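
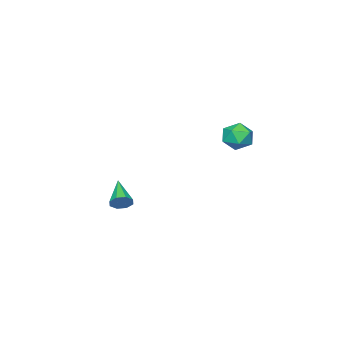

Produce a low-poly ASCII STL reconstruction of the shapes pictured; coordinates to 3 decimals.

solid 
facet normal 0.577 0.656 -0.487
outer loop
vertex -1.405 -2.664 -1.825
vertex -1.792 -2.683 -2.309
vertex -1.749 -2.339 -1.795
endloop
endfacet
facet normal 0.179 0.099 0.979
outer loop
vertex -1.405 -2.664 -1.825
vertex -1.749 -2.339 -1.795
vertex -2.808 -3.837 -1.451
endloop
endfacet
facet normal 0.576 0.656 -0.487
outer loop
vertex -1.749 -2.339 -1.795
vertex -1.792 -2.683 -2.309
vertex -2.119 -2.215 -2.065
endloop
endfacet
facet normal -0.412 0.470 0.780
outer loop
vertex -1.749 -2.339 -1.795
vertex -2.119 -2.215 -2.065
vertex -2.808 -3.837 -1.451
endloop
endfacet
facet normal 0.577 0.656 -0.486
outer loop
vertex -2.119 -2.215 -2.065
vertex -1.792 -2.683 -2.309
vertex -2.297 -2.365 -2.479
endloop
endfacet
facet normal -0.868 0.449 0.211
outer loop
vertex -2.119 -2.215 -2.065
vertex -2.297 -2.365 -2.479
vertex -2.808 -3.837 -1.451
endloop
endfacet
facet normal 0.577 0.654 -0.489
outer loop
vertex -2.297 -2.365 -2.479
vertex -1.792 -2.683 -2.309
vertex -2.18 -2.702 -2.792
endloop
endfacet
facet normal -0.919 0.045 -0.392
outer loop
vertex -2.297 -2.365 -2.479
vertex -2.18 -2.702 -2.792
vertex -2.808 -3.837 -1.451
endloop
endfacet
facet normal 0.576 0.656 -0.488
outer loop
vertex -2.18 -2.702 -2.792
vertex -1.792 -2.683 -2.309
vertex -1.836 -3.027 -2.823
endloop
endfacet
facet normal -0.537 -0.503 -0.677
outer loop
vertex -2.18 -2.702 -2.792
vertex -1.836 -3.027 -2.823
vertex -2.808 -3.837 -1.451
endloop
endfacet
facet normal 0.577 0.655 -0.488
outer loop
vertex -1.836 -3.027 -2.823
vertex -1.792 -2.683 -2.309
vertex -1.466 -3.151 -2.552
endloop
endfacet
facet normal 0.056 -0.877 -0.478
outer loop
vertex -1.836 -3.027 -2.823
vertex -1.466 -3.151 -2.552
vertex -2.808 -3.837 -1.451
endloop
endfacet
facet normal 0.578 0.655 -0.487
outer loop
vertex -1.466 -3.151 -2.552
vertex -1.792 -2.683 -2.309
vertex -1.288 -3.001 -2.139
endloop
endfacet
facet normal 0.511 -0.855 0.090
outer loop
vertex -1.466 -3.151 -2.552
vertex -1.288 -3.001 -2.139
vertex -2.808 -3.837 -1.451
endloop
endfacet
facet normal 0.578 0.655 -0.488
outer loop
vertex -1.288 -3.001 -2.139
vertex -1.792 -2.683 -2.309
vertex -1.405 -2.664 -1.825
endloop
endfacet
facet normal 0.562 -0.451 0.693
outer loop
vertex -1.288 -3.001 -2.139
vertex -1.405 -2.664 -1.825
vertex -2.808 -3.837 -1.451
endloop
endfacet
facet normal -0.527 0.467 0.710
outer loop
vertex -3.164 4.144 3.866
vertex -3.878 3.737 3.604
vertex -3.377 3.382 4.209
endloop
endfacet
facet normal 0.150 0.371 0.917
outer loop
vertex -3.164 4.144 3.866
vertex -3.377 3.382 4.209
vertex -2.556 3.549 4.007
endloop
endfacet
facet normal 0.574 0.691 0.440
outer loop
vertex -3.164 4.144 3.866
vertex -2.556 3.549 4.007
vertex -2.549 4.008 3.277
endloop
endfacet
facet normal 0.160 0.985 -0.061
outer loop
vertex -3.164 4.144 3.866
vertex -2.549 4.008 3.277
vertex -3.366 4.125 3.028
endloop
endfacet
facet normal -0.522 0.846 0.107
outer loop
vertex -3.164 4.144 3.866
vertex -3.366 4.125 3.028
vertex -3.878 3.737 3.604
endloop
endfacet
facet normal 0.288 -0.329 0.899
outer loop
vertex -2.556 3.549 4.007
vertex -3.377 3.382 4.209
vertex -2.894 2.775 3.832
endloop
endfacet
facet normal -0.806 -0.173 0.566
outer loop
vertex -3.377 3.382 4.209
vertex -3.878 3.737 3.604
vertex -3.711 2.892 3.583
endloop
endfacet
facet normal -0.797 0.441 -0.412
outer loop
vertex -3.878 3.737 3.604
vertex -3.366 4.125 3.028
vertex -3.704 3.351 2.853
endloop
endfacet
facet normal 0.303 0.665 -0.682
outer loop
vertex -3.366 4.125 3.028
vertex -2.549 4.008 3.277
vertex -2.883 3.518 2.651
endloop
endfacet
facet normal 0.974 0.189 0.128
outer loop
vertex -2.549 4.008 3.277
vertex -2.556 3.549 4.007
vertex -2.382 3.163 3.256
endloop
endfacet
facet normal -0.160 -0.985 0.061
outer loop
vertex -3.096 2.756 2.994
vertex -2.894 2.775 3.832
vertex -3.711 2.892 3.583
endloop
endfacet
facet normal -0.574 -0.691 -0.440
outer loop
vertex -3.096 2.756 2.994
vertex -3.711 2.892 3.583
vertex -3.704 3.351 2.853
endloop
endfacet
facet normal -0.150 -0.371 -0.917
outer loop
vertex -3.096 2.756 2.994
vertex -3.704 3.351 2.853
vertex -2.883 3.518 2.651
endloop
endfacet
facet normal 0.527 -0.467 -0.710
outer loop
vertex -3.096 2.756 2.994
vertex -2.883 3.518 2.651
vertex -2.382 3.163 3.256
endloop
endfacet
facet normal 0.522 -0.846 -0.107
outer loop
vertex -3.096 2.756 2.994
vertex -2.382 3.163 3.256
vertex -2.894 2.775 3.832
endloop
endfacet
facet normal -0.303 -0.665 0.682
outer loop
vertex -3.711 2.892 3.583
vertex -2.894 2.775 3.832
vertex -3.377 3.382 4.209
endloop
endfacet
facet normal -0.974 -0.189 -0.128
outer loop
vertex -3.704 3.351 2.853
vertex -3.711 2.892 3.583
vertex -3.878 3.737 3.604
endloop
endfacet
facet normal -0.288 0.329 -0.899
outer loop
vertex -2.883 3.518 2.651
vertex -3.704 3.351 2.853
vertex -3.366 4.125 3.028
endloop
endfacet
facet normal 0.806 0.173 -0.566
outer loop
vertex -2.382 3.163 3.256
vertex -2.883 3.518 2.651
vertex -2.549 4.008 3.277
endloop
endfacet
facet normal 0.797 -0.441 0.412
outer loop
vertex -2.894 2.775 3.832
vertex -2.382 3.163 3.256
vertex -2.556 3.549 4.007
endloop
endfacet

endsolid


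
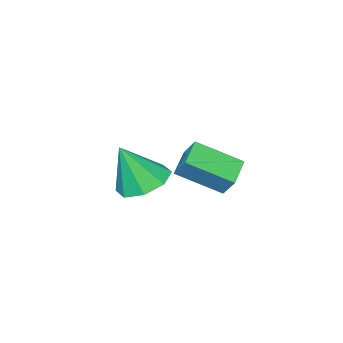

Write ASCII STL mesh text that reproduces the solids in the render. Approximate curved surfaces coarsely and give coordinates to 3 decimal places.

solid 
facet normal -0.579 0.670 -0.464
outer loop
vertex -3.686 3.739 0.183
vertex -2.652 4.298 -0.299
vertex -3.741 3.082 -0.697
endloop
endfacet
facet normal -0.814 -0.440 0.380
outer loop
vertex -2.548 1.702 0.259
vertex -3.686 3.739 0.183
vertex -3.741 3.082 -0.697
endloop
endfacet
facet normal -0.579 0.670 -0.464
outer loop
vertex -3.741 3.082 -0.697
vertex -2.652 4.298 -0.299
vertex -2.707 3.641 -1.179
endloop
endfacet
facet normal -0.050 -0.598 -0.800
outer loop
vertex -2.707 3.641 -1.179
vertex -2.548 1.702 0.259
vertex -3.741 3.082 -0.697
endloop
endfacet
facet normal 0.050 0.598 0.800
outer loop
vertex -3.686 3.739 0.183
vertex -1.459 2.918 0.657
vertex -2.652 4.298 -0.299
endloop
endfacet
facet normal -0.814 -0.440 0.380
outer loop
vertex -2.493 2.359 1.139
vertex -3.686 3.739 0.183
vertex -2.548 1.702 0.259
endloop
endfacet
facet normal 0.050 0.598 0.800
outer loop
vertex -2.493 2.359 1.139
vertex -1.459 2.918 0.657
vertex -3.686 3.739 0.183
endloop
endfacet
facet normal 0.814 0.440 -0.380
outer loop
vertex -2.652 4.298 -0.299
vertex -1.459 2.918 0.657
vertex -2.707 3.641 -1.179
endloop
endfacet
facet normal -0.050 -0.598 -0.800
outer loop
vertex -1.514 2.261 -0.223
vertex -2.548 1.702 0.259
vertex -2.707 3.641 -1.179
endloop
endfacet
facet normal 0.814 0.440 -0.380
outer loop
vertex -2.707 3.641 -1.179
vertex -1.459 2.918 0.657
vertex -1.514 2.261 -0.223
endloop
endfacet
facet normal 0.579 -0.670 0.464
outer loop
vertex -1.514 2.261 -0.223
vertex -2.493 2.359 1.139
vertex -2.548 1.702 0.259
endloop
endfacet
facet normal 0.579 -0.670 0.464
outer loop
vertex -1.459 2.918 0.657
vertex -2.493 2.359 1.139
vertex -1.514 2.261 -0.223
endloop
endfacet
facet normal -0.342 0.266 -0.901
outer loop
vertex 1.984 3.039 0.68
vertex 1.256 3.699 1.151
vertex 2.281 3.81 0.795
endloop
endfacet
facet normal 0.930 -0.365 0.048
outer loop
vertex 1.984 3.039 0.68
vertex 2.281 3.81 0.795
vertex 1.924 3.181 2.909
endloop
endfacet
facet normal -0.342 0.266 -0.901
outer loop
vertex 2.281 3.81 0.795
vertex 1.256 3.699 1.151
vertex 1.977 4.516 1.119
endloop
endfacet
facet normal 0.927 0.288 0.242
outer loop
vertex 2.281 3.81 0.795
vertex 1.977 4.516 1.119
vertex 1.924 3.181 2.909
endloop
endfacet
facet normal -0.342 0.267 -0.901
outer loop
vertex 1.977 4.516 1.119
vertex 1.256 3.699 1.151
vertex 1.251 4.744 1.462
endloop
endfacet
facet normal 0.473 0.700 0.536
outer loop
vertex 1.977 4.516 1.119
vertex 1.251 4.744 1.462
vertex 1.924 3.181 2.909
endloop
endfacet
facet normal -0.342 0.267 -0.901
outer loop
vertex 1.251 4.744 1.462
vertex 1.256 3.699 1.151
vertex 0.529 4.36 1.622
endloop
endfacet
facet normal -0.167 0.630 0.758
outer loop
vertex 1.251 4.744 1.462
vertex 0.529 4.36 1.622
vertex 1.924 3.181 2.909
endloop
endfacet
facet normal -0.342 0.266 -0.901
outer loop
vertex 0.529 4.36 1.622
vertex 1.256 3.699 1.151
vertex 0.232 3.589 1.507
endloop
endfacet
facet normal -0.616 0.121 0.778
outer loop
vertex 0.529 4.36 1.622
vertex 0.232 3.589 1.507
vertex 1.924 3.181 2.909
endloop
endfacet
facet normal -0.342 0.265 -0.902
outer loop
vertex 0.232 3.589 1.507
vertex 1.256 3.699 1.151
vertex 0.536 2.882 1.184
endloop
endfacet
facet normal -0.613 -0.531 0.585
outer loop
vertex 0.232 3.589 1.507
vertex 0.536 2.882 1.184
vertex 1.924 3.181 2.909
endloop
endfacet
facet normal -0.342 0.265 -0.901
outer loop
vertex 0.536 2.882 1.184
vertex 1.256 3.699 1.151
vertex 1.262 2.654 0.841
endloop
endfacet
facet normal -0.159 -0.943 0.291
outer loop
vertex 0.536 2.882 1.184
vertex 1.262 2.654 0.841
vertex 1.924 3.181 2.909
endloop
endfacet
facet normal -0.342 0.265 -0.901
outer loop
vertex 1.262 2.654 0.841
vertex 1.256 3.699 1.151
vertex 1.984 3.039 0.68
endloop
endfacet
facet normal 0.481 -0.874 0.069
outer loop
vertex 1.262 2.654 0.841
vertex 1.984 3.039 0.68
vertex 1.924 3.181 2.909
endloop
endfacet

endsolid


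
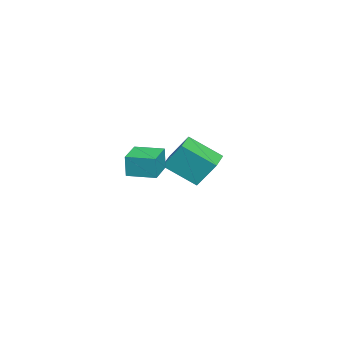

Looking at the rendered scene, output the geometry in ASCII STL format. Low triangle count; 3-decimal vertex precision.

solid 
facet normal -0.999 0.037 0.009
outer loop
vertex -3.702 3.059 2.207
vertex -3.651 4.691 1.105
vertex -3.748 2.143 0.848
endloop
endfacet
facet normal -0.026 -0.829 0.559
outer loop
vertex -2.289 2.089 0.835
vertex -3.702 3.059 2.207
vertex -3.748 2.143 0.848
endloop
endfacet
facet normal -0.999 0.037 0.009
outer loop
vertex -3.748 2.143 0.848
vertex -3.651 4.691 1.105
vertex -3.697 3.775 -0.254
endloop
endfacet
facet normal -0.028 -0.559 -0.829
outer loop
vertex -3.697 3.775 -0.254
vertex -2.289 2.089 0.835
vertex -3.748 2.143 0.848
endloop
endfacet
facet normal 0.028 0.559 0.829
outer loop
vertex -3.702 3.059 2.207
vertex -2.192 4.637 1.092
vertex -3.651 4.691 1.105
endloop
endfacet
facet normal -0.026 -0.829 0.559
outer loop
vertex -2.243 3.005 2.194
vertex -3.702 3.059 2.207
vertex -2.289 2.089 0.835
endloop
endfacet
facet normal 0.028 0.559 0.829
outer loop
vertex -2.243 3.005 2.194
vertex -2.192 4.637 1.092
vertex -3.702 3.059 2.207
endloop
endfacet
facet normal 0.026 0.829 -0.559
outer loop
vertex -3.651 4.691 1.105
vertex -2.192 4.637 1.092
vertex -3.697 3.775 -0.254
endloop
endfacet
facet normal -0.028 -0.559 -0.829
outer loop
vertex -2.238 3.721 -0.267
vertex -2.289 2.089 0.835
vertex -3.697 3.775 -0.254
endloop
endfacet
facet normal 0.026 0.829 -0.559
outer loop
vertex -3.697 3.775 -0.254
vertex -2.192 4.637 1.092
vertex -2.238 3.721 -0.267
endloop
endfacet
facet normal 0.999 -0.037 -0.009
outer loop
vertex -2.238 3.721 -0.267
vertex -2.243 3.005 2.194
vertex -2.289 2.089 0.835
endloop
endfacet
facet normal 0.999 -0.037 -0.009
outer loop
vertex -2.192 4.637 1.092
vertex -2.243 3.005 2.194
vertex -2.238 3.721 -0.267
endloop
endfacet
facet normal -0.996 0.079 0.036
outer loop
vertex 2.208 1.783 3.875
vertex 2.317 3.138 3.906
vertex 2.169 1.812 2.746
endloop
endfacet
facet normal -0.079 -0.997 -0.023
outer loop
vertex 3.563 1.702 2.694
vertex 2.208 1.783 3.875
vertex 2.169 1.812 2.746
endloop
endfacet
facet normal -0.996 0.079 0.037
outer loop
vertex 2.169 1.812 2.746
vertex 2.317 3.138 3.906
vertex 2.277 3.167 2.777
endloop
endfacet
facet normal -0.035 0.026 -0.999
outer loop
vertex 2.277 3.167 2.777
vertex 3.563 1.702 2.694
vertex 2.169 1.812 2.746
endloop
endfacet
facet normal 0.035 -0.026 0.999
outer loop
vertex 2.208 1.783 3.875
vertex 3.711 3.028 3.854
vertex 2.317 3.138 3.906
endloop
endfacet
facet normal -0.079 -0.997 -0.023
outer loop
vertex 3.603 1.673 3.823
vertex 2.208 1.783 3.875
vertex 3.563 1.702 2.694
endloop
endfacet
facet normal 0.035 -0.026 0.999
outer loop
vertex 3.603 1.673 3.823
vertex 3.711 3.028 3.854
vertex 2.208 1.783 3.875
endloop
endfacet
facet normal 0.079 0.997 0.023
outer loop
vertex 2.317 3.138 3.906
vertex 3.711 3.028 3.854
vertex 2.277 3.167 2.777
endloop
endfacet
facet normal -0.035 0.026 -0.999
outer loop
vertex 3.672 3.057 2.725
vertex 3.563 1.702 2.694
vertex 2.277 3.167 2.777
endloop
endfacet
facet normal 0.079 0.997 0.023
outer loop
vertex 2.277 3.167 2.777
vertex 3.711 3.028 3.854
vertex 3.672 3.057 2.725
endloop
endfacet
facet normal 0.996 -0.079 -0.037
outer loop
vertex 3.672 3.057 2.725
vertex 3.603 1.673 3.823
vertex 3.563 1.702 2.694
endloop
endfacet
facet normal 0.996 -0.079 -0.036
outer loop
vertex 3.711 3.028 3.854
vertex 3.603 1.673 3.823
vertex 3.672 3.057 2.725
endloop
endfacet

endsolid


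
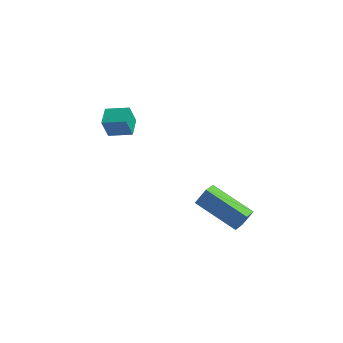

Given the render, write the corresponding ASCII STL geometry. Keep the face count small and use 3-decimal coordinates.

solid 
facet normal -0.843 0.365 0.395
outer loop
vertex 1.31 -3.865 3.144
vertex 1.5 -3.127 2.868
vertex 0.884 -4.036 2.393
endloop
endfacet
facet normal -0.235 -0.911 0.340
outer loop
vertex 2.68 -4.813 1.552
vertex 1.31 -3.865 3.144
vertex 0.884 -4.036 2.393
endloop
endfacet
facet normal -0.843 0.365 0.395
outer loop
vertex 0.884 -4.036 2.393
vertex 1.5 -3.127 2.868
vertex 1.074 -3.299 2.117
endloop
endfacet
facet normal -0.484 -0.195 -0.853
outer loop
vertex 1.074 -3.299 2.117
vertex 2.68 -4.813 1.552
vertex 0.884 -4.036 2.393
endloop
endfacet
facet normal 0.484 0.195 0.853
outer loop
vertex 1.31 -3.865 3.144
vertex 3.296 -3.904 2.027
vertex 1.5 -3.127 2.868
endloop
endfacet
facet normal -0.234 -0.911 0.341
outer loop
vertex 3.106 -4.641 2.303
vertex 1.31 -3.865 3.144
vertex 2.68 -4.813 1.552
endloop
endfacet
facet normal 0.484 0.195 0.853
outer loop
vertex 3.106 -4.641 2.303
vertex 3.296 -3.904 2.027
vertex 1.31 -3.865 3.144
endloop
endfacet
facet normal 0.234 0.910 -0.341
outer loop
vertex 1.5 -3.127 2.868
vertex 3.296 -3.904 2.027
vertex 1.074 -3.299 2.117
endloop
endfacet
facet normal -0.484 -0.195 -0.853
outer loop
vertex 2.87 -4.075 1.276
vertex 2.68 -4.813 1.552
vertex 1.074 -3.299 2.117
endloop
endfacet
facet normal 0.234 0.911 -0.340
outer loop
vertex 1.074 -3.299 2.117
vertex 3.296 -3.904 2.027
vertex 2.87 -4.075 1.276
endloop
endfacet
facet normal 0.843 -0.365 -0.395
outer loop
vertex 2.87 -4.075 1.276
vertex 3.106 -4.641 2.303
vertex 2.68 -4.813 1.552
endloop
endfacet
facet normal 0.843 -0.365 -0.395
outer loop
vertex 3.296 -3.904 2.027
vertex 3.106 -4.641 2.303
vertex 2.87 -4.075 1.276
endloop
endfacet
facet normal -0.974 0.035 -0.222
outer loop
vertex -3.752 -0.195 3.913
vertex -3.767 0.74 4.127
vertex -3.514 0.039 2.907
endloop
endfacet
facet normal 0.016 -0.975 -0.223
outer loop
vertex -2.433 -0.0 3.153
vertex -3.752 -0.195 3.913
vertex -3.514 0.039 2.907
endloop
endfacet
facet normal -0.974 0.035 -0.222
outer loop
vertex -3.514 0.039 2.907
vertex -3.767 0.74 4.127
vertex -3.529 0.974 3.121
endloop
endfacet
facet normal 0.224 0.221 -0.949
outer loop
vertex -3.529 0.974 3.121
vertex -2.433 -0.0 3.153
vertex -3.514 0.039 2.907
endloop
endfacet
facet normal -0.224 -0.221 0.949
outer loop
vertex -3.752 -0.195 3.913
vertex -2.686 0.701 4.373
vertex -3.767 0.74 4.127
endloop
endfacet
facet normal 0.016 -0.975 -0.223
outer loop
vertex -2.671 -0.234 4.159
vertex -3.752 -0.195 3.913
vertex -2.433 -0.0 3.153
endloop
endfacet
facet normal -0.224 -0.221 0.949
outer loop
vertex -2.671 -0.234 4.159
vertex -2.686 0.701 4.373
vertex -3.752 -0.195 3.913
endloop
endfacet
facet normal -0.016 0.975 0.223
outer loop
vertex -3.767 0.74 4.127
vertex -2.686 0.701 4.373
vertex -3.529 0.974 3.121
endloop
endfacet
facet normal 0.224 0.221 -0.949
outer loop
vertex -2.448 0.935 3.367
vertex -2.433 -0.0 3.153
vertex -3.529 0.974 3.121
endloop
endfacet
facet normal -0.016 0.975 0.223
outer loop
vertex -3.529 0.974 3.121
vertex -2.686 0.701 4.373
vertex -2.448 0.935 3.367
endloop
endfacet
facet normal 0.974 -0.035 0.222
outer loop
vertex -2.448 0.935 3.367
vertex -2.671 -0.234 4.159
vertex -2.433 -0.0 3.153
endloop
endfacet
facet normal 0.974 -0.035 0.222
outer loop
vertex -2.686 0.701 4.373
vertex -2.671 -0.234 4.159
vertex -2.448 0.935 3.367
endloop
endfacet

endsolid


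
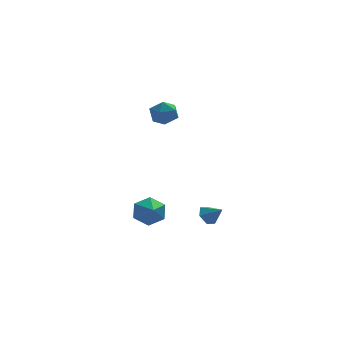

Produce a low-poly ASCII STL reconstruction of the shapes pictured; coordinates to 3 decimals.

solid 
facet normal -0.655 0.737 0.163
outer loop
vertex -2.816 4.374 3.557
vertex -3.099 3.956 4.308
vertex -2.419 4.551 4.35
endloop
endfacet
facet normal -0.079 0.981 -0.179
outer loop
vertex -2.816 4.374 3.557
vertex -2.419 4.551 4.35
vertex -1.917 4.455 3.604
endloop
endfacet
facet normal -0.014 0.615 -0.789
outer loop
vertex -2.816 4.374 3.557
vertex -1.917 4.455 3.604
vertex -2.286 3.801 3.101
endloop
endfacet
facet normal -0.551 0.145 -0.822
outer loop
vertex -2.816 4.374 3.557
vertex -2.286 3.801 3.101
vertex -3.017 3.492 3.536
endloop
endfacet
facet normal -0.947 0.221 -0.234
outer loop
vertex -2.816 4.374 3.557
vertex -3.017 3.492 3.536
vertex -3.099 3.956 4.308
endloop
endfacet
facet normal 0.492 0.841 0.223
outer loop
vertex -1.917 4.455 3.604
vertex -2.419 4.551 4.35
vertex -1.643 4.088 4.384
endloop
endfacet
facet normal -0.440 0.447 0.779
outer loop
vertex -2.419 4.551 4.35
vertex -3.099 3.956 4.308
vertex -2.374 3.779 4.819
endloop
endfacet
facet normal -0.911 -0.389 0.137
outer loop
vertex -3.099 3.956 4.308
vertex -3.017 3.492 3.536
vertex -2.743 3.125 4.316
endloop
endfacet
facet normal -0.269 -0.511 -0.816
outer loop
vertex -3.017 3.492 3.536
vertex -2.286 3.801 3.101
vertex -2.241 3.029 3.57
endloop
endfacet
facet normal 0.598 0.249 -0.762
outer loop
vertex -2.286 3.801 3.101
vertex -1.917 4.455 3.604
vertex -1.561 3.624 3.612
endloop
endfacet
facet normal 0.551 -0.145 0.822
outer loop
vertex -1.844 3.206 4.363
vertex -1.643 4.088 4.384
vertex -2.374 3.779 4.819
endloop
endfacet
facet normal 0.014 -0.615 0.789
outer loop
vertex -1.844 3.206 4.363
vertex -2.374 3.779 4.819
vertex -2.743 3.125 4.316
endloop
endfacet
facet normal 0.079 -0.981 0.179
outer loop
vertex -1.844 3.206 4.363
vertex -2.743 3.125 4.316
vertex -2.241 3.029 3.57
endloop
endfacet
facet normal 0.655 -0.737 -0.163
outer loop
vertex -1.844 3.206 4.363
vertex -2.241 3.029 3.57
vertex -1.561 3.624 3.612
endloop
endfacet
facet normal 0.947 -0.221 0.234
outer loop
vertex -1.844 3.206 4.363
vertex -1.561 3.624 3.612
vertex -1.643 4.088 4.384
endloop
endfacet
facet normal 0.269 0.511 0.816
outer loop
vertex -2.374 3.779 4.819
vertex -1.643 4.088 4.384
vertex -2.419 4.551 4.35
endloop
endfacet
facet normal -0.598 -0.249 0.762
outer loop
vertex -2.743 3.125 4.316
vertex -2.374 3.779 4.819
vertex -3.099 3.956 4.308
endloop
endfacet
facet normal -0.492 -0.841 -0.223
outer loop
vertex -2.241 3.029 3.57
vertex -2.743 3.125 4.316
vertex -3.017 3.492 3.536
endloop
endfacet
facet normal 0.440 -0.447 -0.779
outer loop
vertex -1.561 3.624 3.612
vertex -2.241 3.029 3.57
vertex -2.286 3.801 3.101
endloop
endfacet
facet normal 0.911 0.389 -0.137
outer loop
vertex -1.643 4.088 4.384
vertex -1.561 3.624 3.612
vertex -1.917 4.455 3.604
endloop
endfacet
facet normal 0.083 0.873 -0.481
outer loop
vertex -2.553 2.642 -2.536
vertex -3.465 2.539 -2.88
vertex -3.312 2.995 -2.026
endloop
endfacet
facet normal 0.534 -0.068 0.842
outer loop
vertex -2.553 2.642 -2.536
vertex -3.312 2.995 -2.026
vertex -3.615 0.941 -2.0
endloop
endfacet
facet normal 0.081 0.873 -0.481
outer loop
vertex -3.312 2.995 -2.026
vertex -3.465 2.539 -2.88
vertex -4.224 2.891 -2.369
endloop
endfacet
facet normal -0.358 0.065 0.932
outer loop
vertex -3.312 2.995 -2.026
vertex -4.224 2.891 -2.369
vertex -3.615 0.941 -2.0
endloop
endfacet
facet normal 0.081 0.873 -0.481
outer loop
vertex -4.224 2.891 -2.369
vertex -3.465 2.539 -2.88
vertex -4.377 2.435 -3.223
endloop
endfacet
facet normal -0.927 -0.235 0.291
outer loop
vertex -4.224 2.891 -2.369
vertex -4.377 2.435 -3.223
vertex -3.615 0.941 -2.0
endloop
endfacet
facet normal 0.081 0.873 -0.481
outer loop
vertex -4.377 2.435 -3.223
vertex -3.465 2.539 -2.88
vertex -3.618 2.083 -3.734
endloop
endfacet
facet normal -0.604 -0.666 -0.438
outer loop
vertex -4.377 2.435 -3.223
vertex -3.618 2.083 -3.734
vertex -3.615 0.941 -2.0
endloop
endfacet
facet normal 0.082 0.873 -0.481
outer loop
vertex -3.618 2.083 -3.734
vertex -3.465 2.539 -2.88
vertex -2.706 2.187 -3.39
endloop
endfacet
facet normal 0.290 -0.799 -0.527
outer loop
vertex -3.618 2.083 -3.734
vertex -2.706 2.187 -3.39
vertex -3.615 0.941 -2.0
endloop
endfacet
facet normal 0.082 0.873 -0.480
outer loop
vertex -2.706 2.187 -3.39
vertex -3.465 2.539 -2.88
vertex -2.553 2.642 -2.536
endloop
endfacet
facet normal 0.858 -0.500 0.113
outer loop
vertex -2.706 2.187 -3.39
vertex -2.553 2.642 -2.536
vertex -3.615 0.941 -2.0
endloop
endfacet
facet normal -0.600 0.538 -0.591
outer loop
vertex 0.249 2.554 -4.29
vertex -0.116 2.772 -3.721
vertex 0.443 3.145 -3.949
endloop
endfacet
facet normal 0.948 -0.148 -0.283
outer loop
vertex 0.249 2.554 -4.29
vertex 0.443 3.145 -3.949
vertex 0.556 2.168 -3.059
endloop
endfacet
facet normal -0.601 0.539 -0.591
outer loop
vertex 0.443 3.145 -3.949
vertex -0.116 2.772 -3.721
vertex 0.079 3.363 -3.38
endloop
endfacet
facet normal 0.827 0.428 0.365
outer loop
vertex 0.443 3.145 -3.949
vertex 0.079 3.363 -3.38
vertex 0.556 2.168 -3.059
endloop
endfacet
facet normal -0.600 0.539 -0.591
outer loop
vertex 0.079 3.363 -3.38
vertex -0.116 2.772 -3.721
vertex -0.481 2.99 -3.152
endloop
endfacet
facet normal 0.168 0.318 0.933
outer loop
vertex 0.079 3.363 -3.38
vertex -0.481 2.99 -3.152
vertex 0.556 2.168 -3.059
endloop
endfacet
facet normal -0.600 0.538 -0.591
outer loop
vertex -0.481 2.99 -3.152
vertex -0.116 2.772 -3.721
vertex -0.675 2.398 -3.494
endloop
endfacet
facet normal -0.370 -0.371 0.852
outer loop
vertex -0.481 2.99 -3.152
vertex -0.675 2.398 -3.494
vertex 0.556 2.168 -3.059
endloop
endfacet
facet normal -0.600 0.538 -0.591
outer loop
vertex -0.675 2.398 -3.494
vertex -0.116 2.772 -3.721
vertex -0.311 2.18 -4.062
endloop
endfacet
facet normal -0.249 -0.947 0.204
outer loop
vertex -0.675 2.398 -3.494
vertex -0.311 2.18 -4.062
vertex 0.556 2.168 -3.059
endloop
endfacet
facet normal -0.600 0.538 -0.591
outer loop
vertex -0.311 2.18 -4.062
vertex -0.116 2.772 -3.721
vertex 0.249 2.554 -4.29
endloop
endfacet
facet normal 0.410 -0.836 -0.364
outer loop
vertex -0.311 2.18 -4.062
vertex 0.249 2.554 -4.29
vertex 0.556 2.168 -3.059
endloop
endfacet

endsolid


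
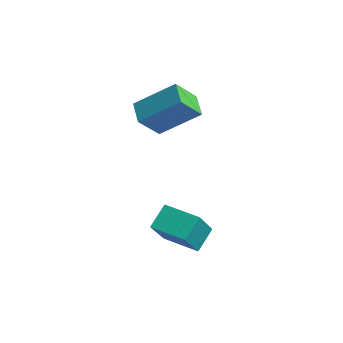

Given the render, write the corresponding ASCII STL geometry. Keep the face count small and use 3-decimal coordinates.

solid 
facet normal -0.381 0.550 -0.743
outer loop
vertex 1.53 -0.171 -0.808
vertex 2.795 0.443 -1.002
vertex 1.8 -0.957 -1.529
endloop
endfacet
facet normal -0.891 -0.432 0.137
outer loop
vertex 2.525 -2.003 -0.118
vertex 1.53 -0.171 -0.808
vertex 1.8 -0.957 -1.529
endloop
endfacet
facet normal -0.381 0.550 -0.743
outer loop
vertex 1.8 -0.957 -1.529
vertex 2.795 0.443 -1.002
vertex 3.066 -0.343 -1.723
endloop
endfacet
facet normal 0.246 -0.714 -0.656
outer loop
vertex 3.066 -0.343 -1.723
vertex 2.525 -2.003 -0.118
vertex 1.8 -0.957 -1.529
endloop
endfacet
facet normal -0.246 0.714 0.656
outer loop
vertex 1.53 -0.171 -0.808
vertex 3.52 -0.603 0.409
vertex 2.795 0.443 -1.002
endloop
endfacet
facet normal -0.891 -0.433 0.137
outer loop
vertex 2.254 -1.217 0.603
vertex 1.53 -0.171 -0.808
vertex 2.525 -2.003 -0.118
endloop
endfacet
facet normal -0.246 0.714 0.655
outer loop
vertex 2.254 -1.217 0.603
vertex 3.52 -0.603 0.409
vertex 1.53 -0.171 -0.808
endloop
endfacet
facet normal 0.891 0.433 -0.137
outer loop
vertex 2.795 0.443 -1.002
vertex 3.52 -0.603 0.409
vertex 3.066 -0.343 -1.723
endloop
endfacet
facet normal 0.246 -0.714 -0.656
outer loop
vertex 3.79 -1.389 -0.312
vertex 2.525 -2.003 -0.118
vertex 3.066 -0.343 -1.723
endloop
endfacet
facet normal 0.891 0.432 -0.137
outer loop
vertex 3.066 -0.343 -1.723
vertex 3.52 -0.603 0.409
vertex 3.79 -1.389 -0.312
endloop
endfacet
facet normal 0.381 -0.550 0.743
outer loop
vertex 3.79 -1.389 -0.312
vertex 2.254 -1.217 0.603
vertex 2.525 -2.003 -0.118
endloop
endfacet
facet normal 0.381 -0.551 0.743
outer loop
vertex 3.52 -0.603 0.409
vertex 2.254 -1.217 0.603
vertex 3.79 -1.389 -0.312
endloop
endfacet
facet normal -0.855 0.359 0.374
outer loop
vertex -1.2 1.571 4.258
vertex -1.229 2.518 3.283
vertex -2.206 0.366 3.118
endloop
endfacet
facet normal 0.022 -0.697 0.717
outer loop
vertex -1.291 -0.018 2.717
vertex -1.2 1.571 4.258
vertex -2.206 0.366 3.118
endloop
endfacet
facet normal -0.855 0.359 0.375
outer loop
vertex -2.206 0.366 3.118
vertex -1.229 2.518 3.283
vertex -2.235 1.314 2.143
endloop
endfacet
facet normal -0.518 -0.621 -0.588
outer loop
vertex -2.235 1.314 2.143
vertex -1.291 -0.018 2.717
vertex -2.206 0.366 3.118
endloop
endfacet
facet normal 0.518 0.621 0.588
outer loop
vertex -1.2 1.571 4.258
vertex -0.314 2.134 2.882
vertex -1.229 2.518 3.283
endloop
endfacet
facet normal 0.021 -0.697 0.717
outer loop
vertex -0.285 1.186 3.857
vertex -1.2 1.571 4.258
vertex -1.291 -0.018 2.717
endloop
endfacet
facet normal 0.519 0.621 0.588
outer loop
vertex -0.285 1.186 3.857
vertex -0.314 2.134 2.882
vertex -1.2 1.571 4.258
endloop
endfacet
facet normal -0.022 0.697 -0.717
outer loop
vertex -1.229 2.518 3.283
vertex -0.314 2.134 2.882
vertex -2.235 1.314 2.143
endloop
endfacet
facet normal -0.519 -0.621 -0.588
outer loop
vertex -1.32 0.929 1.742
vertex -1.291 -0.018 2.717
vertex -2.235 1.314 2.143
endloop
endfacet
facet normal -0.021 0.696 -0.717
outer loop
vertex -2.235 1.314 2.143
vertex -0.314 2.134 2.882
vertex -1.32 0.929 1.742
endloop
endfacet
facet normal 0.855 -0.359 -0.375
outer loop
vertex -1.32 0.929 1.742
vertex -0.285 1.186 3.857
vertex -1.291 -0.018 2.717
endloop
endfacet
facet normal 0.855 -0.359 -0.375
outer loop
vertex -0.314 2.134 2.882
vertex -0.285 1.186 3.857
vertex -1.32 0.929 1.742
endloop
endfacet

endsolid


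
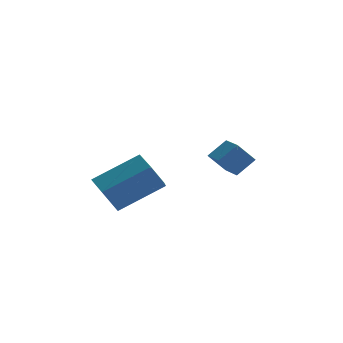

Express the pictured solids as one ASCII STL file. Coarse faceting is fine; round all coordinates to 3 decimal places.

solid 
facet normal -0.804 -0.331 -0.494
outer loop
vertex -3.794 -3.139 -3.408
vertex -4.23 -3.182 -2.669
vertex -4.243 -2.458 -3.134
endloop
endfacet
facet normal 0.285 0.514 -0.809
outer loop
vertex -3.794 -3.139 -3.408
vertex -4.243 -2.458 -3.134
vertex -2.234 -2.496 -2.451
endloop
endfacet
facet normal 0.285 0.514 -0.809
outer loop
vertex -2.234 -2.496 -2.451
vertex -4.243 -2.458 -3.134
vertex -2.683 -1.815 -2.177
endloop
endfacet
facet normal 0.804 0.332 0.493
outer loop
vertex -2.234 -2.496 -2.451
vertex -2.683 -1.815 -2.177
vertex -2.67 -2.538 -1.711
endloop
endfacet
facet normal -0.804 -0.331 -0.493
outer loop
vertex -4.243 -2.458 -3.134
vertex -4.23 -3.182 -2.669
vertex -4.679 -2.501 -2.394
endloop
endfacet
facet normal -0.310 0.942 -0.128
outer loop
vertex -4.243 -2.458 -3.134
vertex -4.679 -2.501 -2.394
vertex -2.683 -1.815 -2.177
endloop
endfacet
facet normal -0.310 0.942 -0.128
outer loop
vertex -2.683 -1.815 -2.177
vertex -4.679 -2.501 -2.394
vertex -3.119 -1.858 -1.437
endloop
endfacet
facet normal 0.804 0.332 0.493
outer loop
vertex -2.683 -1.815 -2.177
vertex -3.119 -1.858 -1.437
vertex -2.67 -2.538 -1.711
endloop
endfacet
facet normal -0.805 -0.331 -0.493
outer loop
vertex -4.679 -2.501 -2.394
vertex -4.23 -3.182 -2.669
vertex -4.666 -3.224 -1.929
endloop
endfacet
facet normal -0.594 0.428 0.681
outer loop
vertex -4.679 -2.501 -2.394
vertex -4.666 -3.224 -1.929
vertex -3.119 -1.858 -1.437
endloop
endfacet
facet normal -0.594 0.428 0.681
outer loop
vertex -3.119 -1.858 -1.437
vertex -4.666 -3.224 -1.929
vertex -3.106 -2.581 -0.972
endloop
endfacet
facet normal 0.804 0.332 0.494
outer loop
vertex -3.119 -1.858 -1.437
vertex -3.106 -2.581 -0.972
vertex -2.67 -2.538 -1.711
endloop
endfacet
facet normal -0.804 -0.332 -0.493
outer loop
vertex -4.666 -3.224 -1.929
vertex -4.23 -3.182 -2.669
vertex -4.217 -3.905 -2.203
endloop
endfacet
facet normal -0.285 -0.514 0.809
outer loop
vertex -4.666 -3.224 -1.929
vertex -4.217 -3.905 -2.203
vertex -3.106 -2.581 -0.972
endloop
endfacet
facet normal -0.285 -0.514 0.809
outer loop
vertex -3.106 -2.581 -0.972
vertex -4.217 -3.905 -2.203
vertex -2.657 -3.262 -1.246
endloop
endfacet
facet normal 0.804 0.331 0.494
outer loop
vertex -3.106 -2.581 -0.972
vertex -2.657 -3.262 -1.246
vertex -2.67 -2.538 -1.711
endloop
endfacet
facet normal -0.804 -0.332 -0.493
outer loop
vertex -4.217 -3.905 -2.203
vertex -4.23 -3.182 -2.669
vertex -3.781 -3.862 -2.943
endloop
endfacet
facet normal 0.310 -0.942 0.128
outer loop
vertex -4.217 -3.905 -2.203
vertex -3.781 -3.862 -2.943
vertex -2.657 -3.262 -1.246
endloop
endfacet
facet normal 0.310 -0.942 0.128
outer loop
vertex -2.657 -3.262 -1.246
vertex -3.781 -3.862 -2.943
vertex -2.221 -3.219 -1.986
endloop
endfacet
facet normal 0.804 0.331 0.493
outer loop
vertex -2.657 -3.262 -1.246
vertex -2.221 -3.219 -1.986
vertex -2.67 -2.538 -1.711
endloop
endfacet
facet normal -0.804 -0.332 -0.494
outer loop
vertex -3.781 -3.862 -2.943
vertex -4.23 -3.182 -2.669
vertex -3.794 -3.139 -3.408
endloop
endfacet
facet normal 0.594 -0.428 -0.681
outer loop
vertex -3.781 -3.862 -2.943
vertex -3.794 -3.139 -3.408
vertex -2.221 -3.219 -1.986
endloop
endfacet
facet normal 0.594 -0.428 -0.681
outer loop
vertex -2.221 -3.219 -1.986
vertex -3.794 -3.139 -3.408
vertex -2.234 -2.496 -2.451
endloop
endfacet
facet normal 0.805 0.331 0.493
outer loop
vertex -2.221 -3.219 -1.986
vertex -2.234 -2.496 -2.451
vertex -2.67 -2.538 -1.711
endloop
endfacet
facet normal -0.631 -0.161 0.759
outer loop
vertex 0.008 0.765 -1.8
vertex -0.449 1.728 -1.976
vertex -0.629 0.35 -2.418
endloop
endfacet
facet normal 0.422 -0.892 0.163
outer loop
vertex 0.009 0.512 -3.184
vertex 0.008 0.765 -1.8
vertex -0.629 0.35 -2.418
endloop
endfacet
facet normal -0.631 -0.161 0.759
outer loop
vertex -0.629 0.35 -2.418
vertex -0.449 1.728 -1.976
vertex -1.086 1.313 -2.594
endloop
endfacet
facet normal -0.650 -0.424 -0.631
outer loop
vertex -1.086 1.313 -2.594
vertex 0.009 0.512 -3.184
vertex -0.629 0.35 -2.418
endloop
endfacet
facet normal 0.650 0.424 0.631
outer loop
vertex 0.008 0.765 -1.8
vertex 0.189 1.89 -2.742
vertex -0.449 1.728 -1.976
endloop
endfacet
facet normal 0.422 -0.892 0.163
outer loop
vertex 0.646 0.927 -2.566
vertex 0.008 0.765 -1.8
vertex 0.009 0.512 -3.184
endloop
endfacet
facet normal 0.650 0.424 0.631
outer loop
vertex 0.646 0.927 -2.566
vertex 0.189 1.89 -2.742
vertex 0.008 0.765 -1.8
endloop
endfacet
facet normal -0.422 0.892 -0.163
outer loop
vertex -0.449 1.728 -1.976
vertex 0.189 1.89 -2.742
vertex -1.086 1.313 -2.594
endloop
endfacet
facet normal -0.650 -0.424 -0.631
outer loop
vertex -0.448 1.475 -3.36
vertex 0.009 0.512 -3.184
vertex -1.086 1.313 -2.594
endloop
endfacet
facet normal -0.422 0.892 -0.163
outer loop
vertex -1.086 1.313 -2.594
vertex 0.189 1.89 -2.742
vertex -0.448 1.475 -3.36
endloop
endfacet
facet normal 0.631 0.161 -0.759
outer loop
vertex -0.448 1.475 -3.36
vertex 0.646 0.927 -2.566
vertex 0.009 0.512 -3.184
endloop
endfacet
facet normal 0.631 0.161 -0.759
outer loop
vertex 0.189 1.89 -2.742
vertex 0.646 0.927 -2.566
vertex -0.448 1.475 -3.36
endloop
endfacet

endsolid


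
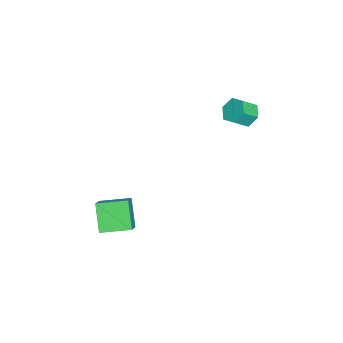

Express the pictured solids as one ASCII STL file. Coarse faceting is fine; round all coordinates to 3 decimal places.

solid 
facet normal -0.542 0.569 -0.619
outer loop
vertex -2.834 4.102 1.969
vertex -3.285 3.401 1.719
vertex -3.558 3.876 2.395
endloop
endfacet
facet normal 0.118 0.780 0.615
outer loop
vertex -2.834 4.102 1.969
vertex -3.558 3.876 2.395
vertex -2.184 3.419 2.711
endloop
endfacet
facet normal 0.118 0.780 0.615
outer loop
vertex -2.184 3.419 2.711
vertex -3.558 3.876 2.395
vertex -2.908 3.193 3.137
endloop
endfacet
facet normal 0.542 -0.570 0.618
outer loop
vertex -2.184 3.419 2.711
vertex -2.908 3.193 3.137
vertex -2.635 2.719 2.461
endloop
endfacet
facet normal -0.542 0.569 -0.619
outer loop
vertex -3.558 3.876 2.395
vertex -3.285 3.401 1.719
vertex -4.009 3.175 2.145
endloop
endfacet
facet normal -0.662 0.165 0.731
outer loop
vertex -3.558 3.876 2.395
vertex -4.009 3.175 2.145
vertex -2.908 3.193 3.137
endloop
endfacet
facet normal -0.662 0.165 0.731
outer loop
vertex -2.908 3.193 3.137
vertex -4.009 3.175 2.145
vertex -3.359 2.493 2.887
endloop
endfacet
facet normal 0.542 -0.570 0.618
outer loop
vertex -2.908 3.193 3.137
vertex -3.359 2.493 2.887
vertex -2.635 2.719 2.461
endloop
endfacet
facet normal -0.542 0.570 -0.618
outer loop
vertex -4.009 3.175 2.145
vertex -3.285 3.401 1.719
vertex -3.736 2.701 1.469
endloop
endfacet
facet normal -0.779 -0.616 0.117
outer loop
vertex -4.009 3.175 2.145
vertex -3.736 2.701 1.469
vertex -3.359 2.493 2.887
endloop
endfacet
facet normal -0.780 -0.615 0.117
outer loop
vertex -3.359 2.493 2.887
vertex -3.736 2.701 1.469
vertex -3.086 2.018 2.211
endloop
endfacet
facet normal 0.542 -0.569 0.619
outer loop
vertex -3.359 2.493 2.887
vertex -3.086 2.018 2.211
vertex -2.635 2.719 2.461
endloop
endfacet
facet normal -0.542 0.570 -0.618
outer loop
vertex -3.736 2.701 1.469
vertex -3.285 3.401 1.719
vertex -3.012 2.927 1.043
endloop
endfacet
facet normal -0.118 -0.780 -0.615
outer loop
vertex -3.736 2.701 1.469
vertex -3.012 2.927 1.043
vertex -3.086 2.018 2.211
endloop
endfacet
facet normal -0.118 -0.780 -0.615
outer loop
vertex -3.086 2.018 2.211
vertex -3.012 2.927 1.043
vertex -2.362 2.244 1.785
endloop
endfacet
facet normal 0.542 -0.569 0.619
outer loop
vertex -3.086 2.018 2.211
vertex -2.362 2.244 1.785
vertex -2.635 2.719 2.461
endloop
endfacet
facet normal -0.542 0.570 -0.618
outer loop
vertex -3.012 2.927 1.043
vertex -3.285 3.401 1.719
vertex -2.561 3.627 1.293
endloop
endfacet
facet normal 0.662 -0.165 -0.731
outer loop
vertex -3.012 2.927 1.043
vertex -2.561 3.627 1.293
vertex -2.362 2.244 1.785
endloop
endfacet
facet normal 0.662 -0.165 -0.731
outer loop
vertex -2.362 2.244 1.785
vertex -2.561 3.627 1.293
vertex -1.911 2.945 2.035
endloop
endfacet
facet normal 0.542 -0.569 0.619
outer loop
vertex -2.362 2.244 1.785
vertex -1.911 2.945 2.035
vertex -2.635 2.719 2.461
endloop
endfacet
facet normal -0.542 0.569 -0.619
outer loop
vertex -2.561 3.627 1.293
vertex -3.285 3.401 1.719
vertex -2.834 4.102 1.969
endloop
endfacet
facet normal 0.780 0.615 -0.117
outer loop
vertex -2.561 3.627 1.293
vertex -2.834 4.102 1.969
vertex -1.911 2.945 2.035
endloop
endfacet
facet normal 0.780 0.615 -0.117
outer loop
vertex -1.911 2.945 2.035
vertex -2.834 4.102 1.969
vertex -2.184 3.419 2.711
endloop
endfacet
facet normal 0.542 -0.570 0.618
outer loop
vertex -1.911 2.945 2.035
vertex -2.184 3.419 2.711
vertex -2.635 2.719 2.461
endloop
endfacet
facet normal -0.568 -0.273 0.776
outer loop
vertex 4.103 -3.221 -1.27
vertex 3.627 -1.524 -1.022
vertex 2.726 -3.449 -2.358
endloop
endfacet
facet normal 0.268 -0.953 -0.139
outer loop
vertex 3.793 -2.936 -3.818
vertex 4.103 -3.221 -1.27
vertex 2.726 -3.449 -2.358
endloop
endfacet
facet normal -0.568 -0.273 0.776
outer loop
vertex 2.726 -3.449 -2.358
vertex 3.627 -1.524 -1.022
vertex 2.249 -1.752 -2.11
endloop
endfacet
facet normal -0.778 -0.129 -0.614
outer loop
vertex 2.249 -1.752 -2.11
vertex 3.793 -2.936 -3.818
vertex 2.726 -3.449 -2.358
endloop
endfacet
facet normal 0.779 0.129 0.614
outer loop
vertex 4.103 -3.221 -1.27
vertex 4.694 -1.011 -2.482
vertex 3.627 -1.524 -1.022
endloop
endfacet
facet normal 0.268 -0.953 -0.139
outer loop
vertex 5.171 -2.708 -2.73
vertex 4.103 -3.221 -1.27
vertex 3.793 -2.936 -3.818
endloop
endfacet
facet normal 0.778 0.129 0.615
outer loop
vertex 5.171 -2.708 -2.73
vertex 4.694 -1.011 -2.482
vertex 4.103 -3.221 -1.27
endloop
endfacet
facet normal -0.268 0.953 0.139
outer loop
vertex 3.627 -1.524 -1.022
vertex 4.694 -1.011 -2.482
vertex 2.249 -1.752 -2.11
endloop
endfacet
facet normal -0.778 -0.129 -0.615
outer loop
vertex 3.317 -1.239 -3.57
vertex 3.793 -2.936 -3.818
vertex 2.249 -1.752 -2.11
endloop
endfacet
facet normal -0.268 0.953 0.139
outer loop
vertex 2.249 -1.752 -2.11
vertex 4.694 -1.011 -2.482
vertex 3.317 -1.239 -3.57
endloop
endfacet
facet normal 0.568 0.273 -0.777
outer loop
vertex 3.317 -1.239 -3.57
vertex 5.171 -2.708 -2.73
vertex 3.793 -2.936 -3.818
endloop
endfacet
facet normal 0.568 0.273 -0.776
outer loop
vertex 4.694 -1.011 -2.482
vertex 5.171 -2.708 -2.73
vertex 3.317 -1.239 -3.57
endloop
endfacet

endsolid


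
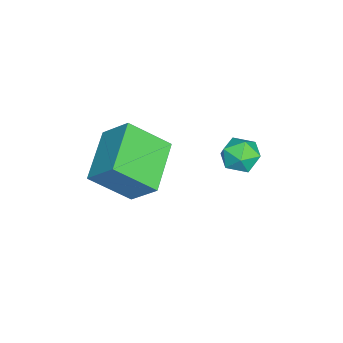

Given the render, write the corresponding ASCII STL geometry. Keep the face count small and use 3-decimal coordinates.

solid 
facet normal -0.952 0.005 0.306
outer loop
vertex 0.57 -4.793 -3.149
vertex 0.902 -3.829 -2.133
vertex 0.198 -3.419 -4.331
endloop
endfacet
facet normal -0.231 -0.670 -0.706
outer loop
vertex 2.178 -3.431 -4.967
vertex 0.57 -4.793 -3.149
vertex 0.198 -3.419 -4.331
endloop
endfacet
facet normal -0.952 0.005 0.306
outer loop
vertex 0.198 -3.419 -4.331
vertex 0.902 -3.829 -2.133
vertex 0.53 -2.455 -3.315
endloop
endfacet
facet normal -0.201 0.743 -0.639
outer loop
vertex 0.53 -2.455 -3.315
vertex 2.178 -3.431 -4.967
vertex 0.198 -3.419 -4.331
endloop
endfacet
facet normal 0.201 -0.743 0.639
outer loop
vertex 0.57 -4.793 -3.149
vertex 2.882 -3.841 -2.769
vertex 0.902 -3.829 -2.133
endloop
endfacet
facet normal -0.231 -0.670 -0.706
outer loop
vertex 2.55 -4.805 -3.785
vertex 0.57 -4.793 -3.149
vertex 2.178 -3.431 -4.967
endloop
endfacet
facet normal 0.201 -0.743 0.639
outer loop
vertex 2.55 -4.805 -3.785
vertex 2.882 -3.841 -2.769
vertex 0.57 -4.793 -3.149
endloop
endfacet
facet normal 0.231 0.670 0.706
outer loop
vertex 0.902 -3.829 -2.133
vertex 2.882 -3.841 -2.769
vertex 0.53 -2.455 -3.315
endloop
endfacet
facet normal -0.201 0.743 -0.639
outer loop
vertex 2.51 -2.467 -3.951
vertex 2.178 -3.431 -4.967
vertex 0.53 -2.455 -3.315
endloop
endfacet
facet normal 0.231 0.670 0.706
outer loop
vertex 0.53 -2.455 -3.315
vertex 2.882 -3.841 -2.769
vertex 2.51 -2.467 -3.951
endloop
endfacet
facet normal 0.952 -0.005 -0.306
outer loop
vertex 2.51 -2.467 -3.951
vertex 2.55 -4.805 -3.785
vertex 2.178 -3.431 -4.967
endloop
endfacet
facet normal 0.952 -0.005 -0.306
outer loop
vertex 2.882 -3.841 -2.769
vertex 2.55 -4.805 -3.785
vertex 2.51 -2.467 -3.951
endloop
endfacet
facet normal -0.620 0.094 0.779
outer loop
vertex 0.607 0.358 -2.539
vertex 0.684 -0.38 -2.389
vertex 1.155 0.122 -2.074
endloop
endfacet
facet normal -0.262 0.701 0.664
outer loop
vertex 0.607 0.358 -2.539
vertex 1.155 0.122 -2.074
vertex 1.299 0.661 -2.586
endloop
endfacet
facet normal -0.401 0.916 -0.002
outer loop
vertex 0.607 0.358 -2.539
vertex 1.299 0.661 -2.586
vertex 0.916 0.492 -3.217
endloop
endfacet
facet normal -0.846 0.443 -0.298
outer loop
vertex 0.607 0.358 -2.539
vertex 0.916 0.492 -3.217
vertex 0.536 -0.151 -3.095
endloop
endfacet
facet normal -0.981 -0.065 0.185
outer loop
vertex 0.607 0.358 -2.539
vertex 0.536 -0.151 -3.095
vertex 0.684 -0.38 -2.389
endloop
endfacet
facet normal 0.436 0.556 0.708
outer loop
vertex 1.299 0.661 -2.586
vertex 1.155 0.122 -2.074
vertex 1.804 0.111 -2.465
endloop
endfacet
facet normal -0.143 -0.426 0.893
outer loop
vertex 1.155 0.122 -2.074
vertex 0.684 -0.38 -2.389
vertex 1.424 -0.532 -2.343
endloop
endfacet
facet normal -0.727 -0.683 -0.069
outer loop
vertex 0.684 -0.38 -2.389
vertex 0.536 -0.151 -3.095
vertex 1.041 -0.701 -2.974
endloop
endfacet
facet normal -0.509 0.140 -0.849
outer loop
vertex 0.536 -0.151 -3.095
vertex 0.916 0.492 -3.217
vertex 1.185 -0.162 -3.486
endloop
endfacet
facet normal 0.209 0.905 -0.369
outer loop
vertex 0.916 0.492 -3.217
vertex 1.299 0.661 -2.586
vertex 1.656 0.34 -3.171
endloop
endfacet
facet normal 0.846 -0.443 0.298
outer loop
vertex 1.733 -0.398 -3.021
vertex 1.804 0.111 -2.465
vertex 1.424 -0.532 -2.343
endloop
endfacet
facet normal 0.401 -0.916 0.002
outer loop
vertex 1.733 -0.398 -3.021
vertex 1.424 -0.532 -2.343
vertex 1.041 -0.701 -2.974
endloop
endfacet
facet normal 0.262 -0.701 -0.664
outer loop
vertex 1.733 -0.398 -3.021
vertex 1.041 -0.701 -2.974
vertex 1.185 -0.162 -3.486
endloop
endfacet
facet normal 0.620 -0.094 -0.779
outer loop
vertex 1.733 -0.398 -3.021
vertex 1.185 -0.162 -3.486
vertex 1.656 0.34 -3.171
endloop
endfacet
facet normal 0.981 0.065 -0.185
outer loop
vertex 1.733 -0.398 -3.021
vertex 1.656 0.34 -3.171
vertex 1.804 0.111 -2.465
endloop
endfacet
facet normal 0.509 -0.140 0.849
outer loop
vertex 1.424 -0.532 -2.343
vertex 1.804 0.111 -2.465
vertex 1.155 0.122 -2.074
endloop
endfacet
facet normal -0.209 -0.905 0.369
outer loop
vertex 1.041 -0.701 -2.974
vertex 1.424 -0.532 -2.343
vertex 0.684 -0.38 -2.389
endloop
endfacet
facet normal -0.436 -0.556 -0.708
outer loop
vertex 1.185 -0.162 -3.486
vertex 1.041 -0.701 -2.974
vertex 0.536 -0.151 -3.095
endloop
endfacet
facet normal 0.143 0.426 -0.893
outer loop
vertex 1.656 0.34 -3.171
vertex 1.185 -0.162 -3.486
vertex 0.916 0.492 -3.217
endloop
endfacet
facet normal 0.727 0.683 0.069
outer loop
vertex 1.804 0.111 -2.465
vertex 1.656 0.34 -3.171
vertex 1.299 0.661 -2.586
endloop
endfacet

endsolid


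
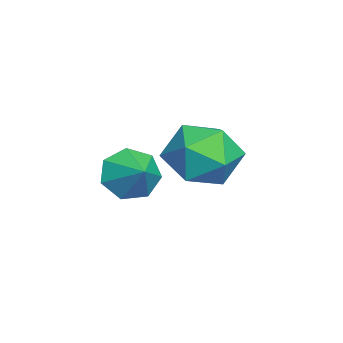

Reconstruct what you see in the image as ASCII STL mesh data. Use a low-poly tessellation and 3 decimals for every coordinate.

solid 
facet normal -0.250 0.771 -0.585
outer loop
vertex -3.206 -1.689 -4.695
vertex -4.4 -1.85 -4.398
vertex -3.686 -1.1 -3.714
endloop
endfacet
facet normal 0.406 0.857 -0.316
outer loop
vertex -3.206 -1.689 -4.695
vertex -3.686 -1.1 -3.714
vertex -2.556 -1.608 -3.641
endloop
endfacet
facet normal 0.802 0.299 -0.517
outer loop
vertex -3.206 -1.689 -4.695
vertex -2.556 -1.608 -3.641
vertex -2.572 -2.671 -4.28
endloop
endfacet
facet normal 0.392 -0.132 -0.911
outer loop
vertex -3.206 -1.689 -4.695
vertex -2.572 -2.671 -4.28
vertex -3.711 -2.821 -4.748
endloop
endfacet
facet normal -0.259 0.160 -0.953
outer loop
vertex -3.206 -1.689 -4.695
vertex -3.711 -2.821 -4.748
vertex -4.4 -1.85 -4.398
endloop
endfacet
facet normal 0.355 0.847 0.396
outer loop
vertex -2.556 -1.608 -3.641
vertex -3.686 -1.1 -3.714
vertex -3.349 -1.719 -2.692
endloop
endfacet
facet normal -0.706 0.708 -0.039
outer loop
vertex -3.686 -1.1 -3.714
vertex -4.4 -1.85 -4.398
vertex -4.488 -1.869 -3.16
endloop
endfacet
facet normal -0.720 -0.282 -0.634
outer loop
vertex -4.4 -1.85 -4.398
vertex -3.711 -2.821 -4.748
vertex -4.504 -2.932 -3.799
endloop
endfacet
facet normal 0.332 -0.754 -0.566
outer loop
vertex -3.711 -2.821 -4.748
vertex -2.572 -2.671 -4.28
vertex -3.374 -3.44 -3.726
endloop
endfacet
facet normal 0.996 -0.057 0.070
outer loop
vertex -2.572 -2.671 -4.28
vertex -2.556 -1.608 -3.641
vertex -2.66 -2.69 -3.042
endloop
endfacet
facet normal -0.392 0.132 0.911
outer loop
vertex -3.854 -2.851 -2.745
vertex -3.349 -1.719 -2.692
vertex -4.488 -1.869 -3.16
endloop
endfacet
facet normal -0.802 -0.299 0.517
outer loop
vertex -3.854 -2.851 -2.745
vertex -4.488 -1.869 -3.16
vertex -4.504 -2.932 -3.799
endloop
endfacet
facet normal -0.406 -0.857 0.316
outer loop
vertex -3.854 -2.851 -2.745
vertex -4.504 -2.932 -3.799
vertex -3.374 -3.44 -3.726
endloop
endfacet
facet normal 0.250 -0.771 0.585
outer loop
vertex -3.854 -2.851 -2.745
vertex -3.374 -3.44 -3.726
vertex -2.66 -2.69 -3.042
endloop
endfacet
facet normal 0.259 -0.160 0.953
outer loop
vertex -3.854 -2.851 -2.745
vertex -2.66 -2.69 -3.042
vertex -3.349 -1.719 -2.692
endloop
endfacet
facet normal -0.332 0.754 0.566
outer loop
vertex -4.488 -1.869 -3.16
vertex -3.349 -1.719 -2.692
vertex -3.686 -1.1 -3.714
endloop
endfacet
facet normal -0.996 0.057 -0.070
outer loop
vertex -4.504 -2.932 -3.799
vertex -4.488 -1.869 -3.16
vertex -4.4 -1.85 -4.398
endloop
endfacet
facet normal -0.355 -0.847 -0.396
outer loop
vertex -3.374 -3.44 -3.726
vertex -4.504 -2.932 -3.799
vertex -3.711 -2.821 -4.748
endloop
endfacet
facet normal 0.706 -0.708 0.039
outer loop
vertex -2.66 -2.69 -3.042
vertex -3.374 -3.44 -3.726
vertex -2.572 -2.671 -4.28
endloop
endfacet
facet normal 0.720 0.282 0.634
outer loop
vertex -3.349 -1.719 -2.692
vertex -2.66 -2.69 -3.042
vertex -2.556 -1.608 -3.641
endloop
endfacet
facet normal -0.779 -0.414 -0.471
outer loop
vertex -0.355 -4.202 -3.904
vertex -0.871 -3.994 -3.234
vertex -0.69 -3.526 -3.945
endloop
endfacet
facet normal 0.816 0.378 -0.436
outer loop
vertex -0.355 -4.202 -3.904
vertex -0.69 -3.526 -3.945
vertex -0.029 -3.546 -2.726
endloop
endfacet
facet normal -0.780 -0.413 -0.471
outer loop
vertex -0.69 -3.526 -3.945
vertex -0.871 -3.994 -3.234
vertex -1.16 -3.202 -3.451
endloop
endfacet
facet normal 0.402 0.893 -0.203
outer loop
vertex -0.69 -3.526 -3.945
vertex -1.16 -3.202 -3.451
vertex -0.029 -3.546 -2.726
endloop
endfacet
facet normal -0.779 -0.413 -0.472
outer loop
vertex -1.16 -3.202 -3.451
vertex -0.871 -3.994 -3.234
vertex -1.413 -3.475 -2.794
endloop
endfacet
facet normal 0.028 0.919 0.393
outer loop
vertex -1.16 -3.202 -3.451
vertex -1.413 -3.475 -2.794
vertex -0.029 -3.546 -2.726
endloop
endfacet
facet normal -0.779 -0.415 -0.470
outer loop
vertex -1.413 -3.475 -2.794
vertex -0.871 -3.994 -3.234
vertex -1.257 -4.138 -2.468
endloop
endfacet
facet normal -0.022 0.437 0.899
outer loop
vertex -1.413 -3.475 -2.794
vertex -1.257 -4.138 -2.468
vertex -0.029 -3.546 -2.726
endloop
endfacet
facet normal -0.779 -0.414 -0.470
outer loop
vertex -1.257 -4.138 -2.468
vertex -0.871 -3.994 -3.234
vertex -0.811 -4.692 -2.719
endloop
endfacet
facet normal 0.289 -0.192 0.938
outer loop
vertex -1.257 -4.138 -2.468
vertex -0.811 -4.692 -2.719
vertex -0.029 -3.546 -2.726
endloop
endfacet
facet normal -0.779 -0.414 -0.471
outer loop
vertex -0.811 -4.692 -2.719
vertex -0.871 -3.994 -3.234
vertex -0.409 -4.721 -3.358
endloop
endfacet
facet normal 0.726 -0.493 0.479
outer loop
vertex -0.811 -4.692 -2.719
vertex -0.409 -4.721 -3.358
vertex -0.029 -3.546 -2.726
endloop
endfacet
facet normal -0.779 -0.415 -0.471
outer loop
vertex -0.409 -4.721 -3.358
vertex -0.871 -3.994 -3.234
vertex -0.355 -4.202 -3.904
endloop
endfacet
facet normal 0.962 -0.240 -0.133
outer loop
vertex -0.409 -4.721 -3.358
vertex -0.355 -4.202 -3.904
vertex -0.029 -3.546 -2.726
endloop
endfacet

endsolid


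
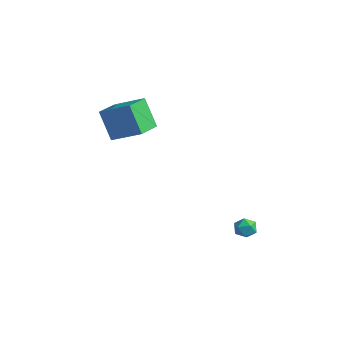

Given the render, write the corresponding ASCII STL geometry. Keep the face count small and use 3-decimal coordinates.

solid 
facet normal -0.259 0.658 0.708
outer loop
vertex 2.699 -0.78 -2.202
vertex 2.982 -1.155 -1.75
vertex 3.328 -0.693 -2.053
endloop
endfacet
facet normal -0.156 0.984 0.082
outer loop
vertex 2.699 -0.78 -2.202
vertex 3.328 -0.693 -2.053
vertex 3.134 -0.672 -2.675
endloop
endfacet
facet normal -0.601 0.695 -0.394
outer loop
vertex 2.699 -0.78 -2.202
vertex 3.134 -0.672 -2.675
vertex 2.668 -1.121 -2.756
endloop
endfacet
facet normal -0.980 0.190 -0.062
outer loop
vertex 2.699 -0.78 -2.202
vertex 2.668 -1.121 -2.756
vertex 2.574 -1.42 -2.184
endloop
endfacet
facet normal -0.767 0.167 0.619
outer loop
vertex 2.699 -0.78 -2.202
vertex 2.574 -1.42 -2.184
vertex 2.982 -1.155 -1.75
endloop
endfacet
facet normal 0.512 0.849 -0.131
outer loop
vertex 3.134 -0.672 -2.675
vertex 3.328 -0.693 -2.053
vertex 3.686 -0.98 -2.516
endloop
endfacet
facet normal 0.346 0.320 0.882
outer loop
vertex 3.328 -0.693 -2.053
vertex 2.982 -1.155 -1.75
vertex 3.592 -1.279 -1.944
endloop
endfacet
facet normal -0.478 -0.475 0.739
outer loop
vertex 2.982 -1.155 -1.75
vertex 2.574 -1.42 -2.184
vertex 3.126 -1.728 -2.025
endloop
endfacet
facet normal -0.822 -0.438 -0.364
outer loop
vertex 2.574 -1.42 -2.184
vertex 2.668 -1.121 -2.756
vertex 2.932 -1.707 -2.647
endloop
endfacet
facet normal -0.209 0.380 -0.901
outer loop
vertex 2.668 -1.121 -2.756
vertex 3.134 -0.672 -2.675
vertex 3.278 -1.245 -2.95
endloop
endfacet
facet normal 0.980 -0.190 0.062
outer loop
vertex 3.561 -1.62 -2.498
vertex 3.686 -0.98 -2.516
vertex 3.592 -1.279 -1.944
endloop
endfacet
facet normal 0.601 -0.695 0.394
outer loop
vertex 3.561 -1.62 -2.498
vertex 3.592 -1.279 -1.944
vertex 3.126 -1.728 -2.025
endloop
endfacet
facet normal 0.156 -0.984 -0.082
outer loop
vertex 3.561 -1.62 -2.498
vertex 3.126 -1.728 -2.025
vertex 2.932 -1.707 -2.647
endloop
endfacet
facet normal 0.259 -0.658 -0.708
outer loop
vertex 3.561 -1.62 -2.498
vertex 2.932 -1.707 -2.647
vertex 3.278 -1.245 -2.95
endloop
endfacet
facet normal 0.767 -0.167 -0.619
outer loop
vertex 3.561 -1.62 -2.498
vertex 3.278 -1.245 -2.95
vertex 3.686 -0.98 -2.516
endloop
endfacet
facet normal 0.822 0.438 0.364
outer loop
vertex 3.592 -1.279 -1.944
vertex 3.686 -0.98 -2.516
vertex 3.328 -0.693 -2.053
endloop
endfacet
facet normal 0.209 -0.380 0.901
outer loop
vertex 3.126 -1.728 -2.025
vertex 3.592 -1.279 -1.944
vertex 2.982 -1.155 -1.75
endloop
endfacet
facet normal -0.512 -0.849 0.131
outer loop
vertex 2.932 -1.707 -2.647
vertex 3.126 -1.728 -2.025
vertex 2.574 -1.42 -2.184
endloop
endfacet
facet normal -0.346 -0.320 -0.882
outer loop
vertex 3.278 -1.245 -2.95
vertex 2.932 -1.707 -2.647
vertex 2.668 -1.121 -2.756
endloop
endfacet
facet normal 0.478 0.475 -0.739
outer loop
vertex 3.686 -0.98 -2.516
vertex 3.278 -1.245 -2.95
vertex 3.134 -0.672 -2.675
endloop
endfacet
facet normal -0.802 -0.390 -0.452
outer loop
vertex -3.606 -4.768 4.499
vertex -4.136 -3.285 4.162
vertex -2.685 -4.804 2.895
endloop
endfacet
facet normal 0.329 -0.921 0.209
outer loop
vertex -1.224 -4.095 3.718
vertex -3.606 -4.768 4.499
vertex -2.685 -4.804 2.895
endloop
endfacet
facet normal -0.802 -0.390 -0.452
outer loop
vertex -2.685 -4.804 2.895
vertex -4.136 -3.285 4.162
vertex -3.215 -3.321 2.558
endloop
endfacet
facet normal 0.498 -0.019 -0.867
outer loop
vertex -3.215 -3.321 2.558
vertex -1.224 -4.095 3.718
vertex -2.685 -4.804 2.895
endloop
endfacet
facet normal -0.498 0.019 0.867
outer loop
vertex -3.606 -4.768 4.499
vertex -2.675 -2.576 4.985
vertex -4.136 -3.285 4.162
endloop
endfacet
facet normal 0.329 -0.921 0.209
outer loop
vertex -2.145 -4.059 5.322
vertex -3.606 -4.768 4.499
vertex -1.224 -4.095 3.718
endloop
endfacet
facet normal -0.498 0.019 0.867
outer loop
vertex -2.145 -4.059 5.322
vertex -2.675 -2.576 4.985
vertex -3.606 -4.768 4.499
endloop
endfacet
facet normal -0.329 0.921 -0.209
outer loop
vertex -4.136 -3.285 4.162
vertex -2.675 -2.576 4.985
vertex -3.215 -3.321 2.558
endloop
endfacet
facet normal 0.498 -0.019 -0.867
outer loop
vertex -1.754 -2.612 3.381
vertex -1.224 -4.095 3.718
vertex -3.215 -3.321 2.558
endloop
endfacet
facet normal -0.329 0.921 -0.209
outer loop
vertex -3.215 -3.321 2.558
vertex -2.675 -2.576 4.985
vertex -1.754 -2.612 3.381
endloop
endfacet
facet normal 0.802 0.390 0.452
outer loop
vertex -1.754 -2.612 3.381
vertex -2.145 -4.059 5.322
vertex -1.224 -4.095 3.718
endloop
endfacet
facet normal 0.802 0.390 0.452
outer loop
vertex -2.675 -2.576 4.985
vertex -2.145 -4.059 5.322
vertex -1.754 -2.612 3.381
endloop
endfacet

endsolid


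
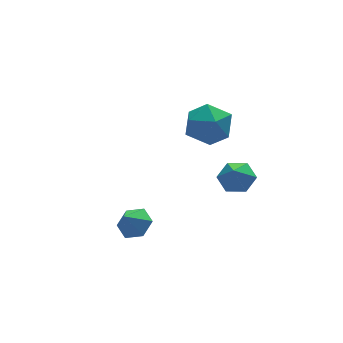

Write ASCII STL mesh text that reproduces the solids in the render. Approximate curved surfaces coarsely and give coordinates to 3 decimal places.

solid 
facet normal 0.090 0.986 -0.141
outer loop
vertex 3.669 3.649 2.637
vertex 3.137 3.849 3.692
vertex 4.328 3.732 3.635
endloop
endfacet
facet normal 0.621 0.633 -0.463
outer loop
vertex 3.669 3.649 2.637
vertex 4.328 3.732 3.635
vertex 4.579 2.89 2.82
endloop
endfacet
facet normal 0.332 0.174 -0.927
outer loop
vertex 3.669 3.649 2.637
vertex 4.579 2.89 2.82
vertex 3.543 2.486 2.373
endloop
endfacet
facet normal -0.378 0.244 -0.893
outer loop
vertex 3.669 3.649 2.637
vertex 3.543 2.486 2.373
vertex 2.651 3.079 2.912
endloop
endfacet
facet normal -0.527 0.746 -0.407
outer loop
vertex 3.669 3.649 2.637
vertex 2.651 3.079 2.912
vertex 3.137 3.849 3.692
endloop
endfacet
facet normal 0.966 0.255 0.034
outer loop
vertex 4.579 2.89 2.82
vertex 4.328 3.732 3.635
vertex 4.609 2.621 3.988
endloop
endfacet
facet normal 0.108 0.826 0.553
outer loop
vertex 4.328 3.732 3.635
vertex 3.137 3.849 3.692
vertex 3.717 3.214 4.527
endloop
endfacet
facet normal -0.891 0.437 0.124
outer loop
vertex 3.137 3.849 3.692
vertex 2.651 3.079 2.912
vertex 2.681 2.81 4.08
endloop
endfacet
facet normal -0.649 -0.375 -0.662
outer loop
vertex 2.651 3.079 2.912
vertex 3.543 2.486 2.373
vertex 2.932 1.968 3.265
endloop
endfacet
facet normal 0.499 -0.487 -0.717
outer loop
vertex 3.543 2.486 2.373
vertex 4.579 2.89 2.82
vertex 4.123 1.851 3.208
endloop
endfacet
facet normal 0.378 -0.244 0.893
outer loop
vertex 3.591 2.051 4.263
vertex 4.609 2.621 3.988
vertex 3.717 3.214 4.527
endloop
endfacet
facet normal -0.332 -0.174 0.927
outer loop
vertex 3.591 2.051 4.263
vertex 3.717 3.214 4.527
vertex 2.681 2.81 4.08
endloop
endfacet
facet normal -0.621 -0.633 0.463
outer loop
vertex 3.591 2.051 4.263
vertex 2.681 2.81 4.08
vertex 2.932 1.968 3.265
endloop
endfacet
facet normal -0.090 -0.986 0.141
outer loop
vertex 3.591 2.051 4.263
vertex 2.932 1.968 3.265
vertex 4.123 1.851 3.208
endloop
endfacet
facet normal 0.527 -0.746 0.407
outer loop
vertex 3.591 2.051 4.263
vertex 4.123 1.851 3.208
vertex 4.609 2.621 3.988
endloop
endfacet
facet normal 0.649 0.375 0.662
outer loop
vertex 3.717 3.214 4.527
vertex 4.609 2.621 3.988
vertex 4.328 3.732 3.635
endloop
endfacet
facet normal -0.499 0.487 0.717
outer loop
vertex 2.681 2.81 4.08
vertex 3.717 3.214 4.527
vertex 3.137 3.849 3.692
endloop
endfacet
facet normal -0.966 -0.255 -0.034
outer loop
vertex 2.932 1.968 3.265
vertex 2.681 2.81 4.08
vertex 2.651 3.079 2.912
endloop
endfacet
facet normal -0.108 -0.826 -0.553
outer loop
vertex 4.123 1.851 3.208
vertex 2.932 1.968 3.265
vertex 3.543 2.486 2.373
endloop
endfacet
facet normal 0.891 -0.437 -0.124
outer loop
vertex 4.609 2.621 3.988
vertex 4.123 1.851 3.208
vertex 4.579 2.89 2.82
endloop
endfacet
facet normal 0.534 0.213 -0.818
outer loop
vertex -1.153 -2.446 3.1
vertex -1.755 -2.021 2.818
vertex -1.204 -1.676 3.267
endloop
endfacet
facet normal 0.408 -0.168 0.898
outer loop
vertex -1.153 -2.446 3.1
vertex -1.204 -1.676 3.267
vertex -2.305 -2.239 3.662
endloop
endfacet
facet normal 0.533 0.213 -0.819
outer loop
vertex -1.204 -1.676 3.267
vertex -1.755 -2.021 2.818
vertex -1.807 -1.25 2.985
endloop
endfacet
facet normal 0.010 0.561 0.827
outer loop
vertex -1.204 -1.676 3.267
vertex -1.807 -1.25 2.985
vertex -2.305 -2.239 3.662
endloop
endfacet
facet normal 0.533 0.213 -0.819
outer loop
vertex -1.807 -1.25 2.985
vertex -1.755 -2.021 2.818
vertex -2.358 -1.595 2.536
endloop
endfacet
facet normal -0.694 0.611 0.382
outer loop
vertex -1.807 -1.25 2.985
vertex -2.358 -1.595 2.536
vertex -2.305 -2.239 3.662
endloop
endfacet
facet normal 0.533 0.212 -0.819
outer loop
vertex -2.358 -1.595 2.536
vertex -1.755 -2.021 2.818
vertex -2.307 -2.365 2.37
endloop
endfacet
facet normal -0.998 -0.068 0.008
outer loop
vertex -2.358 -1.595 2.536
vertex -2.307 -2.365 2.37
vertex -2.305 -2.239 3.662
endloop
endfacet
facet normal 0.533 0.212 -0.819
outer loop
vertex -2.307 -2.365 2.37
vertex -1.755 -2.021 2.818
vertex -1.704 -2.791 2.652
endloop
endfacet
facet normal -0.599 -0.797 0.079
outer loop
vertex -2.307 -2.365 2.37
vertex -1.704 -2.791 2.652
vertex -2.305 -2.239 3.662
endloop
endfacet
facet normal 0.533 0.212 -0.819
outer loop
vertex -1.704 -2.791 2.652
vertex -1.755 -2.021 2.818
vertex -1.153 -2.446 3.1
endloop
endfacet
facet normal 0.104 -0.846 0.524
outer loop
vertex -1.704 -2.791 2.652
vertex -1.153 -2.446 3.1
vertex -2.305 -2.239 3.662
endloop
endfacet
facet normal 0.333 0.402 -0.853
outer loop
vertex 4.147 -0.014 2.952
vertex 3.496 -0.365 2.532
vertex 3.416 0.412 2.867
endloop
endfacet
facet normal 0.141 0.420 0.896
outer loop
vertex 4.147 -0.014 2.952
vertex 3.416 0.412 2.867
vertex 3.124 -0.815 3.488
endloop
endfacet
facet normal 0.333 0.402 -0.853
outer loop
vertex 3.416 0.412 2.867
vertex 3.496 -0.365 2.532
vertex 2.766 0.061 2.448
endloop
endfacet
facet normal -0.643 0.462 0.611
outer loop
vertex 3.416 0.412 2.867
vertex 2.766 0.061 2.448
vertex 3.124 -0.815 3.488
endloop
endfacet
facet normal 0.333 0.402 -0.853
outer loop
vertex 2.766 0.061 2.448
vertex 3.496 -0.365 2.532
vertex 2.846 -0.716 2.113
endloop
endfacet
facet normal -0.967 -0.178 0.183
outer loop
vertex 2.766 0.061 2.448
vertex 2.846 -0.716 2.113
vertex 3.124 -0.815 3.488
endloop
endfacet
facet normal 0.333 0.402 -0.853
outer loop
vertex 2.846 -0.716 2.113
vertex 3.496 -0.365 2.532
vertex 3.577 -1.142 2.197
endloop
endfacet
facet normal -0.507 -0.861 0.040
outer loop
vertex 2.846 -0.716 2.113
vertex 3.577 -1.142 2.197
vertex 3.124 -0.815 3.488
endloop
endfacet
facet normal 0.334 0.402 -0.853
outer loop
vertex 3.577 -1.142 2.197
vertex 3.496 -0.365 2.532
vertex 4.227 -0.791 2.617
endloop
endfacet
facet normal 0.277 -0.904 0.326
outer loop
vertex 3.577 -1.142 2.197
vertex 4.227 -0.791 2.617
vertex 3.124 -0.815 3.488
endloop
endfacet
facet normal 0.333 0.402 -0.853
outer loop
vertex 4.227 -0.791 2.617
vertex 3.496 -0.365 2.532
vertex 4.147 -0.014 2.952
endloop
endfacet
facet normal 0.601 -0.263 0.754
outer loop
vertex 4.227 -0.791 2.617
vertex 4.147 -0.014 2.952
vertex 3.124 -0.815 3.488
endloop
endfacet

endsolid


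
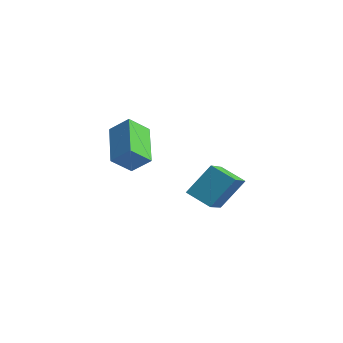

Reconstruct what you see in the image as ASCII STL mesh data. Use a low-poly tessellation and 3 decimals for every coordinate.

solid 
facet normal -0.743 0.459 0.487
outer loop
vertex -0.039 -0.837 3.485
vertex 0.044 -0.052 2.871
vertex -0.663 -1.227 2.901
endloop
endfacet
facet normal -0.083 -0.785 0.613
outer loop
vertex 0.696 -2.068 2.009
vertex -0.039 -0.837 3.485
vertex -0.663 -1.227 2.901
endloop
endfacet
facet normal -0.743 0.459 0.487
outer loop
vertex -0.663 -1.227 2.901
vertex 0.044 -0.052 2.871
vertex -0.58 -0.442 2.287
endloop
endfacet
facet normal -0.665 -0.415 -0.621
outer loop
vertex -0.58 -0.442 2.287
vertex 0.696 -2.068 2.009
vertex -0.663 -1.227 2.901
endloop
endfacet
facet normal 0.665 0.415 0.621
outer loop
vertex -0.039 -0.837 3.485
vertex 1.403 -0.893 1.979
vertex 0.044 -0.052 2.871
endloop
endfacet
facet normal -0.083 -0.785 0.613
outer loop
vertex 1.32 -1.678 2.593
vertex -0.039 -0.837 3.485
vertex 0.696 -2.068 2.009
endloop
endfacet
facet normal 0.665 0.415 0.621
outer loop
vertex 1.32 -1.678 2.593
vertex 1.403 -0.893 1.979
vertex -0.039 -0.837 3.485
endloop
endfacet
facet normal 0.083 0.785 -0.613
outer loop
vertex 0.044 -0.052 2.871
vertex 1.403 -0.893 1.979
vertex -0.58 -0.442 2.287
endloop
endfacet
facet normal -0.665 -0.415 -0.621
outer loop
vertex 0.779 -1.283 1.395
vertex 0.696 -2.068 2.009
vertex -0.58 -0.442 2.287
endloop
endfacet
facet normal 0.083 0.785 -0.613
outer loop
vertex -0.58 -0.442 2.287
vertex 1.403 -0.893 1.979
vertex 0.779 -1.283 1.395
endloop
endfacet
facet normal 0.743 -0.459 -0.487
outer loop
vertex 0.779 -1.283 1.395
vertex 1.32 -1.678 2.593
vertex 0.696 -2.068 2.009
endloop
endfacet
facet normal 0.743 -0.459 -0.487
outer loop
vertex 1.403 -0.893 1.979
vertex 1.32 -1.678 2.593
vertex 0.779 -1.283 1.395
endloop
endfacet
facet normal -0.565 0.730 -0.384
outer loop
vertex -0.36 3.31 0.222
vertex 0.521 3.723 -0.29
vertex -0.655 2.448 -0.983
endloop
endfacet
facet normal -0.801 -0.376 0.465
outer loop
vertex 0.159 1.397 -0.43
vertex -0.36 3.31 0.222
vertex -0.655 2.448 -0.983
endloop
endfacet
facet normal -0.566 0.730 -0.384
outer loop
vertex -0.655 2.448 -0.983
vertex 0.521 3.723 -0.29
vertex 0.226 2.862 -1.494
endloop
endfacet
facet normal -0.195 -0.571 -0.798
outer loop
vertex 0.226 2.862 -1.494
vertex 0.159 1.397 -0.43
vertex -0.655 2.448 -0.983
endloop
endfacet
facet normal 0.196 0.571 0.797
outer loop
vertex -0.36 3.31 0.222
vertex 1.335 2.672 0.263
vertex 0.521 3.723 -0.29
endloop
endfacet
facet normal -0.801 -0.376 0.465
outer loop
vertex 0.454 2.258 0.774
vertex -0.36 3.31 0.222
vertex 0.159 1.397 -0.43
endloop
endfacet
facet normal 0.195 0.570 0.798
outer loop
vertex 0.454 2.258 0.774
vertex 1.335 2.672 0.263
vertex -0.36 3.31 0.222
endloop
endfacet
facet normal 0.801 0.376 -0.465
outer loop
vertex 0.521 3.723 -0.29
vertex 1.335 2.672 0.263
vertex 0.226 2.862 -1.494
endloop
endfacet
facet normal -0.196 -0.570 -0.798
outer loop
vertex 1.04 1.81 -0.942
vertex 0.159 1.397 -0.43
vertex 0.226 2.862 -1.494
endloop
endfacet
facet normal 0.801 0.376 -0.465
outer loop
vertex 0.226 2.862 -1.494
vertex 1.335 2.672 0.263
vertex 1.04 1.81 -0.942
endloop
endfacet
facet normal 0.565 -0.730 0.384
outer loop
vertex 1.04 1.81 -0.942
vertex 0.454 2.258 0.774
vertex 0.159 1.397 -0.43
endloop
endfacet
facet normal 0.566 -0.730 0.384
outer loop
vertex 1.335 2.672 0.263
vertex 0.454 2.258 0.774
vertex 1.04 1.81 -0.942
endloop
endfacet

endsolid


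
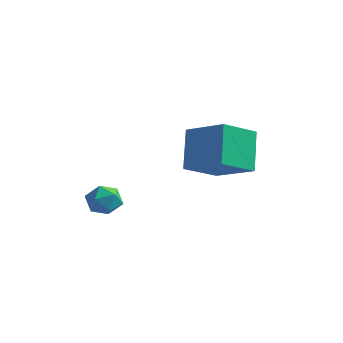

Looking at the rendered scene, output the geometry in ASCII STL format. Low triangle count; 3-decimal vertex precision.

solid 
facet normal -0.999 -0.030 0.024
outer loop
vertex 0.897 -3.197 -0.244
vertex 0.928 -3.696 0.406
vertex 0.906 -2.883 0.514
endloop
endfacet
facet normal -0.770 0.593 -0.237
outer loop
vertex 0.897 -3.197 -0.244
vertex 0.906 -2.883 0.514
vertex 1.355 -2.537 -0.079
endloop
endfacet
facet normal -0.368 0.458 -0.809
outer loop
vertex 0.897 -3.197 -0.244
vertex 1.355 -2.537 -0.079
vertex 1.654 -3.135 -0.553
endloop
endfacet
facet normal -0.348 -0.250 -0.903
outer loop
vertex 0.897 -3.197 -0.244
vertex 1.654 -3.135 -0.553
vertex 1.391 -3.852 -0.253
endloop
endfacet
facet normal -0.738 -0.552 -0.388
outer loop
vertex 0.897 -3.197 -0.244
vertex 1.391 -3.852 -0.253
vertex 0.928 -3.696 0.406
endloop
endfacet
facet normal -0.354 0.899 0.257
outer loop
vertex 1.355 -2.537 -0.079
vertex 0.906 -2.883 0.514
vertex 1.669 -2.628 0.673
endloop
endfacet
facet normal -0.725 -0.110 0.680
outer loop
vertex 0.906 -2.883 0.514
vertex 0.928 -3.696 0.406
vertex 1.406 -3.345 0.973
endloop
endfacet
facet normal -0.304 -0.953 0.012
outer loop
vertex 0.928 -3.696 0.406
vertex 1.391 -3.852 -0.253
vertex 1.705 -3.943 0.499
endloop
endfacet
facet normal 0.327 -0.464 -0.823
outer loop
vertex 1.391 -3.852 -0.253
vertex 1.654 -3.135 -0.553
vertex 2.154 -3.597 -0.094
endloop
endfacet
facet normal 0.296 0.680 -0.671
outer loop
vertex 1.654 -3.135 -0.553
vertex 1.355 -2.537 -0.079
vertex 2.132 -2.784 0.014
endloop
endfacet
facet normal 0.348 0.250 0.903
outer loop
vertex 2.163 -3.283 0.664
vertex 1.669 -2.628 0.673
vertex 1.406 -3.345 0.973
endloop
endfacet
facet normal 0.368 -0.458 0.809
outer loop
vertex 2.163 -3.283 0.664
vertex 1.406 -3.345 0.973
vertex 1.705 -3.943 0.499
endloop
endfacet
facet normal 0.770 -0.593 0.237
outer loop
vertex 2.163 -3.283 0.664
vertex 1.705 -3.943 0.499
vertex 2.154 -3.597 -0.094
endloop
endfacet
facet normal 0.999 0.030 -0.024
outer loop
vertex 2.163 -3.283 0.664
vertex 2.154 -3.597 -0.094
vertex 2.132 -2.784 0.014
endloop
endfacet
facet normal 0.738 0.552 0.388
outer loop
vertex 2.163 -3.283 0.664
vertex 2.132 -2.784 0.014
vertex 1.669 -2.628 0.673
endloop
endfacet
facet normal -0.327 0.464 0.823
outer loop
vertex 1.406 -3.345 0.973
vertex 1.669 -2.628 0.673
vertex 0.906 -2.883 0.514
endloop
endfacet
facet normal -0.296 -0.680 0.671
outer loop
vertex 1.705 -3.943 0.499
vertex 1.406 -3.345 0.973
vertex 0.928 -3.696 0.406
endloop
endfacet
facet normal 0.354 -0.899 -0.257
outer loop
vertex 2.154 -3.597 -0.094
vertex 1.705 -3.943 0.499
vertex 1.391 -3.852 -0.253
endloop
endfacet
facet normal 0.725 0.110 -0.680
outer loop
vertex 2.132 -2.784 0.014
vertex 2.154 -3.597 -0.094
vertex 1.654 -3.135 -0.553
endloop
endfacet
facet normal 0.304 0.953 -0.012
outer loop
vertex 1.669 -2.628 0.673
vertex 2.132 -2.784 0.014
vertex 1.355 -2.537 -0.079
endloop
endfacet
facet normal -0.304 0.443 0.844
outer loop
vertex 4.166 0.937 3.794
vertex 4.494 2.649 3.013
vertex 2.188 0.981 3.059
endloop
endfacet
facet normal -0.172 -0.896 0.409
outer loop
vertex 2.826 0.051 1.287
vertex 4.166 0.937 3.794
vertex 2.188 0.981 3.059
endloop
endfacet
facet normal -0.304 0.443 0.843
outer loop
vertex 2.188 0.981 3.059
vertex 4.494 2.649 3.013
vertex 2.517 2.693 2.278
endloop
endfacet
facet normal -0.937 0.021 -0.348
outer loop
vertex 2.517 2.693 2.278
vertex 2.826 0.051 1.287
vertex 2.188 0.981 3.059
endloop
endfacet
facet normal 0.937 -0.021 0.348
outer loop
vertex 4.166 0.937 3.794
vertex 5.132 1.719 1.241
vertex 4.494 2.649 3.013
endloop
endfacet
facet normal -0.172 -0.896 0.409
outer loop
vertex 4.803 0.007 2.022
vertex 4.166 0.937 3.794
vertex 2.826 0.051 1.287
endloop
endfacet
facet normal 0.937 -0.021 0.348
outer loop
vertex 4.803 0.007 2.022
vertex 5.132 1.719 1.241
vertex 4.166 0.937 3.794
endloop
endfacet
facet normal 0.172 0.896 -0.409
outer loop
vertex 4.494 2.649 3.013
vertex 5.132 1.719 1.241
vertex 2.517 2.693 2.278
endloop
endfacet
facet normal -0.937 0.021 -0.348
outer loop
vertex 3.154 1.763 0.506
vertex 2.826 0.051 1.287
vertex 2.517 2.693 2.278
endloop
endfacet
facet normal 0.172 0.896 -0.409
outer loop
vertex 2.517 2.693 2.278
vertex 5.132 1.719 1.241
vertex 3.154 1.763 0.506
endloop
endfacet
facet normal 0.304 -0.443 -0.844
outer loop
vertex 3.154 1.763 0.506
vertex 4.803 0.007 2.022
vertex 2.826 0.051 1.287
endloop
endfacet
facet normal 0.304 -0.443 -0.843
outer loop
vertex 5.132 1.719 1.241
vertex 4.803 0.007 2.022
vertex 3.154 1.763 0.506
endloop
endfacet

endsolid
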